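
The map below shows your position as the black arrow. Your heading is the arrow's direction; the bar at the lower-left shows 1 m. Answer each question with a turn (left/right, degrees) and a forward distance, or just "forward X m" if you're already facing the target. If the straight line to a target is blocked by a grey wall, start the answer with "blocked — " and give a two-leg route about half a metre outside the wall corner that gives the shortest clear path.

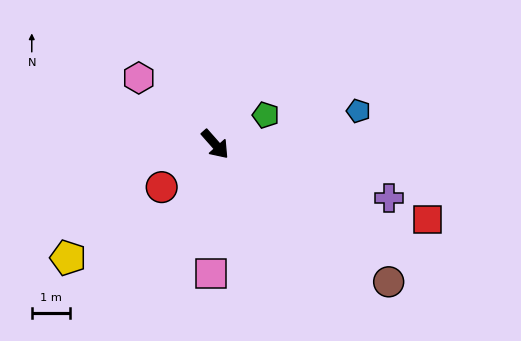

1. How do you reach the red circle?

turn right 93°, forward 1.8 m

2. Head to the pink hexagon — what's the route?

turn right 172°, forward 2.7 m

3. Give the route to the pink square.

turn right 43°, forward 3.4 m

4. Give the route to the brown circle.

turn left 10°, forward 5.9 m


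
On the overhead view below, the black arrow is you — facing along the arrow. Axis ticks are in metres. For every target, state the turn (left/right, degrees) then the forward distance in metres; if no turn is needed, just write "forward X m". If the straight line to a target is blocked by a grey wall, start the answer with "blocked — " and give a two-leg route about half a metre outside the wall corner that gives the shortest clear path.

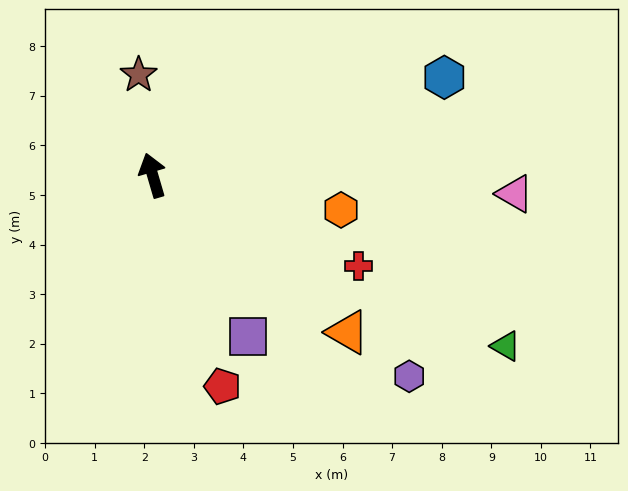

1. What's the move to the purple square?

turn right 166°, forward 3.8 m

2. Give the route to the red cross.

turn right 130°, forward 4.5 m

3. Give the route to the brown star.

turn right 8°, forward 2.0 m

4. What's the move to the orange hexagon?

turn right 117°, forward 3.9 m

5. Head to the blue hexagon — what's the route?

turn right 88°, forward 6.2 m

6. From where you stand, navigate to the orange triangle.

turn right 145°, forward 5.0 m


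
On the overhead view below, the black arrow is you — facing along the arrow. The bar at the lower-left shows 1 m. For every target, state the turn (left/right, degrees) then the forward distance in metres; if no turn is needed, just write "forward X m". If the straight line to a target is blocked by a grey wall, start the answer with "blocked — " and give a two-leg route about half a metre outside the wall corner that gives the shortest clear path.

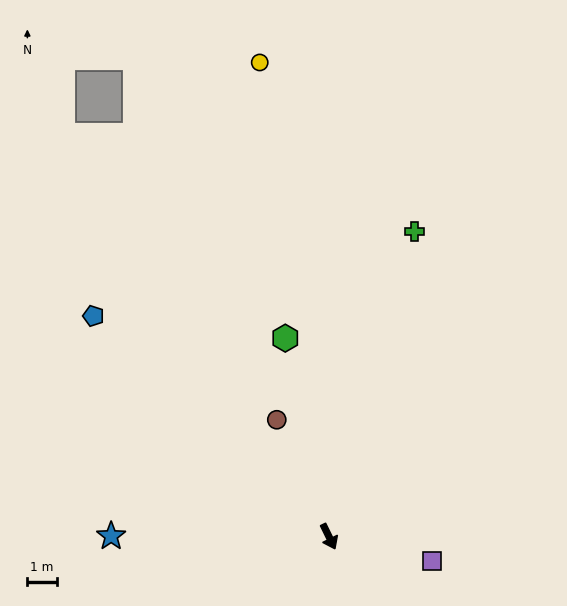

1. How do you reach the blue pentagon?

turn right 159°, forward 11.0 m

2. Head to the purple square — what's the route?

turn left 50°, forward 3.6 m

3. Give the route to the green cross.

turn left 138°, forward 10.8 m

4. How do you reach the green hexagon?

turn left 166°, forward 6.9 m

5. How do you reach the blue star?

turn right 116°, forward 7.4 m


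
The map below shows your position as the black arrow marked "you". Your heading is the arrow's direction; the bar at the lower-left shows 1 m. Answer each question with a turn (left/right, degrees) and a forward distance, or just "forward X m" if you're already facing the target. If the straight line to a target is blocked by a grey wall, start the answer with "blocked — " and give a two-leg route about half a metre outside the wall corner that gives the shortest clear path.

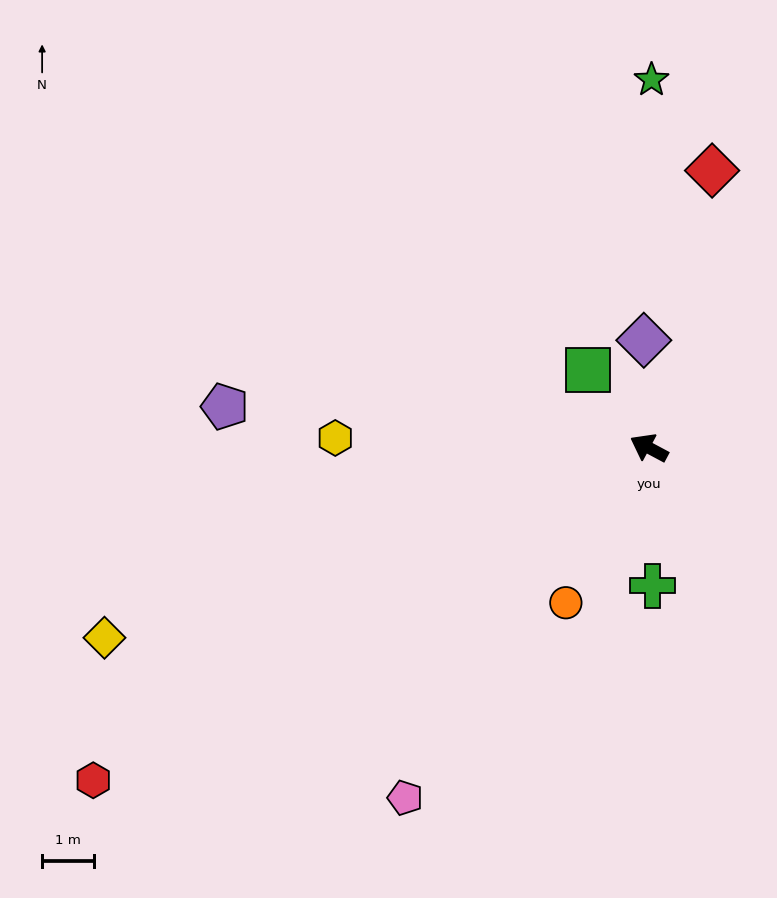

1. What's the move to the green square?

turn right 24°, forward 1.9 m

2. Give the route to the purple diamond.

turn right 59°, forward 2.1 m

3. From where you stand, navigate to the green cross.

turn left 120°, forward 2.6 m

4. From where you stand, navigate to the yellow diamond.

turn left 47°, forward 11.0 m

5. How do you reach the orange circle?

turn left 90°, forward 3.4 m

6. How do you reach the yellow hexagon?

turn left 26°, forward 6.0 m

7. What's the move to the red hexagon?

turn left 59°, forward 12.4 m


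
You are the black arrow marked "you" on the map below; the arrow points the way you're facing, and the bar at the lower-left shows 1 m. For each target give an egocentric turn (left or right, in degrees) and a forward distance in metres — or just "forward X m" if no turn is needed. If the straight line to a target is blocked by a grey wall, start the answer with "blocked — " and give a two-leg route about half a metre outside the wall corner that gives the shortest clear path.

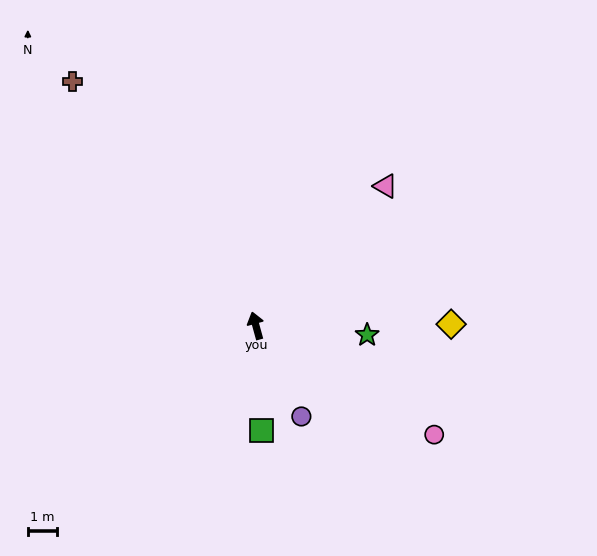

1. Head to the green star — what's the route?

turn right 110°, forward 3.8 m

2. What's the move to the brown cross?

turn left 22°, forward 10.4 m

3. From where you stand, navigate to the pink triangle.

turn right 58°, forward 6.5 m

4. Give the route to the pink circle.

turn right 137°, forward 7.1 m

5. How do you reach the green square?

turn left 168°, forward 3.6 m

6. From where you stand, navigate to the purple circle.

turn right 169°, forward 3.5 m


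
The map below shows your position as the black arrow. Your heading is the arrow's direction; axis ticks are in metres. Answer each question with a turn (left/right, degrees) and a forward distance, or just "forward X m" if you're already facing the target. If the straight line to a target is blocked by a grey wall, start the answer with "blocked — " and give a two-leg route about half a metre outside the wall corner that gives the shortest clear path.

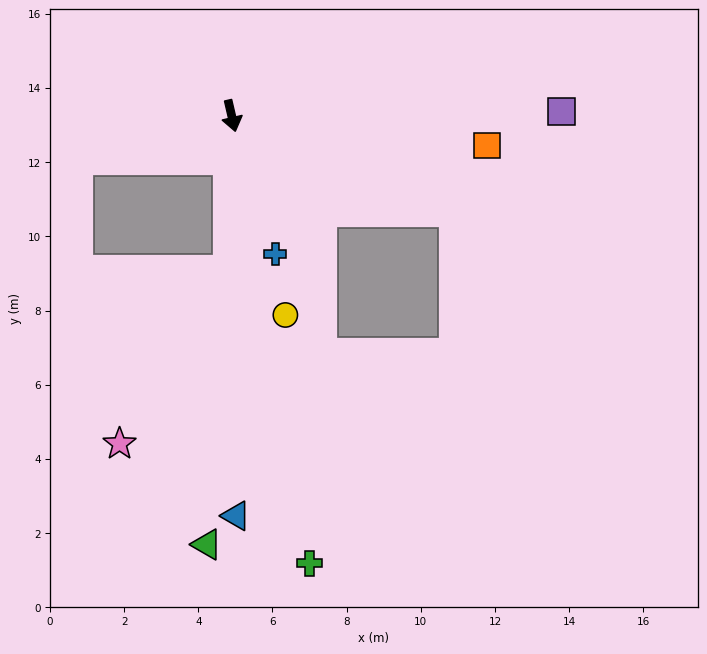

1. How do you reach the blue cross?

turn left 4°, forward 3.9 m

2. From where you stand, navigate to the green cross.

turn right 3°, forward 12.2 m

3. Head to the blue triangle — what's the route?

turn right 12°, forward 10.8 m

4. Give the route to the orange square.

turn left 70°, forward 6.9 m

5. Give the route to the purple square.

turn left 78°, forward 8.9 m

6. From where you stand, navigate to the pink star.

blocked — turn right 14°, forward 4.2 m, then turn right 31°, forward 5.5 m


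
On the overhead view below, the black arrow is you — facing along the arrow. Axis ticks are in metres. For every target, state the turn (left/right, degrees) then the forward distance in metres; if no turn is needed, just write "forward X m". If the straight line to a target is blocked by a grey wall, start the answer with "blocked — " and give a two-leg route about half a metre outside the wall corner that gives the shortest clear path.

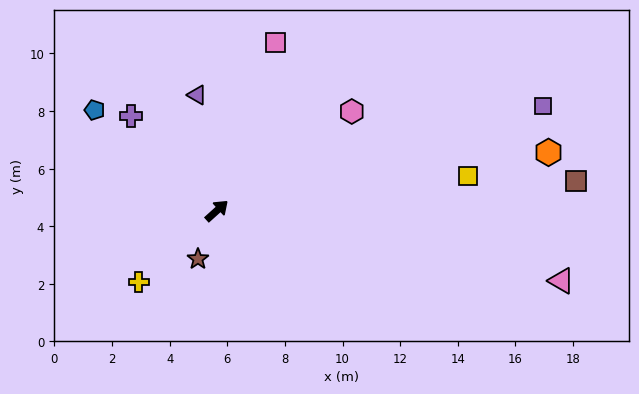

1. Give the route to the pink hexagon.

turn right 6°, forward 5.8 m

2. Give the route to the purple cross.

turn left 90°, forward 4.4 m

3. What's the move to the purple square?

turn right 24°, forward 11.9 m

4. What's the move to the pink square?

turn left 29°, forward 6.2 m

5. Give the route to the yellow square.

turn right 34°, forward 8.8 m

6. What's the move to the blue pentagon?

turn left 98°, forward 5.5 m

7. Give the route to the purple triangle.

turn left 58°, forward 4.1 m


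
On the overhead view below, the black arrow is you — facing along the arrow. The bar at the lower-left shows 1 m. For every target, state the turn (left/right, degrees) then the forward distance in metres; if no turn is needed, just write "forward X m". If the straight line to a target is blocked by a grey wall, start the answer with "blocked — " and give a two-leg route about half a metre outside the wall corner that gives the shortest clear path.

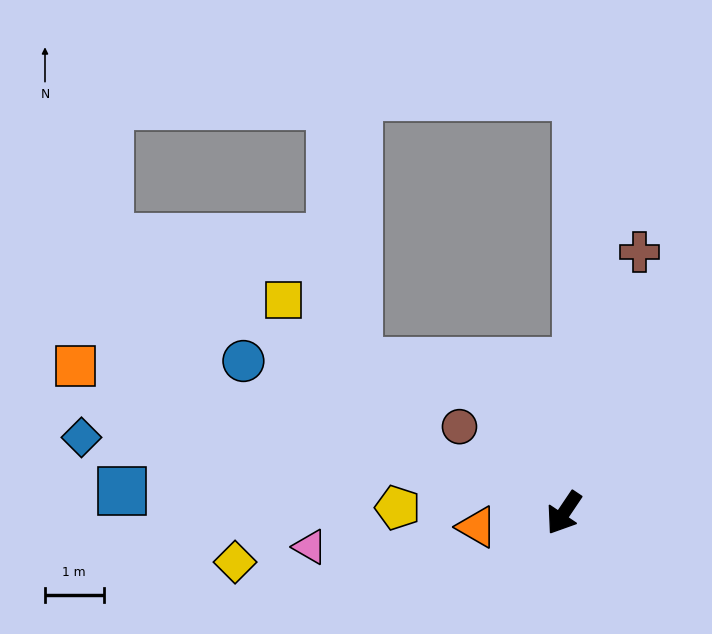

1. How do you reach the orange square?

turn right 73°, forward 8.7 m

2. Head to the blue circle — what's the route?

turn right 81°, forward 6.1 m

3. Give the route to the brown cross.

turn right 162°, forward 4.6 m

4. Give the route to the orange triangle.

turn right 47°, forward 1.5 m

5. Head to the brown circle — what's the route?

turn right 96°, forward 2.3 m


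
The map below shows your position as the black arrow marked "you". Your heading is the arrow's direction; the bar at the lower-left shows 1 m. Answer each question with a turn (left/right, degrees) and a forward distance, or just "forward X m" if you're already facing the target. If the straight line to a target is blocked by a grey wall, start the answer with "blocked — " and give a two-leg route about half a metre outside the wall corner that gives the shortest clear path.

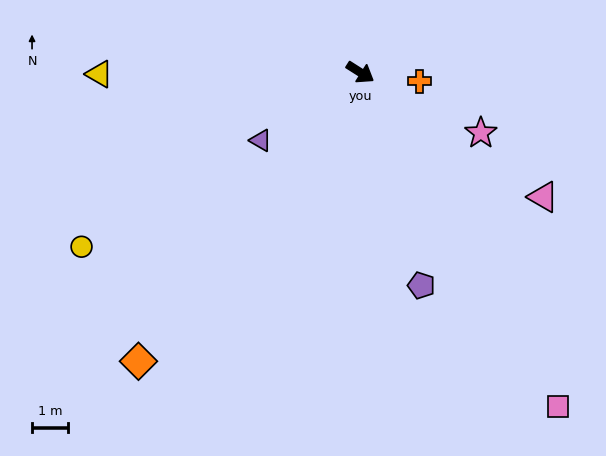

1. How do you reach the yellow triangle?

turn right 147°, forward 7.2 m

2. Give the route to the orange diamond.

turn right 95°, forward 10.0 m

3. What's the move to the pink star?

turn left 6°, forward 3.7 m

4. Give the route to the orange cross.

turn left 24°, forward 1.6 m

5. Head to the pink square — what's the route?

turn right 27°, forward 10.6 m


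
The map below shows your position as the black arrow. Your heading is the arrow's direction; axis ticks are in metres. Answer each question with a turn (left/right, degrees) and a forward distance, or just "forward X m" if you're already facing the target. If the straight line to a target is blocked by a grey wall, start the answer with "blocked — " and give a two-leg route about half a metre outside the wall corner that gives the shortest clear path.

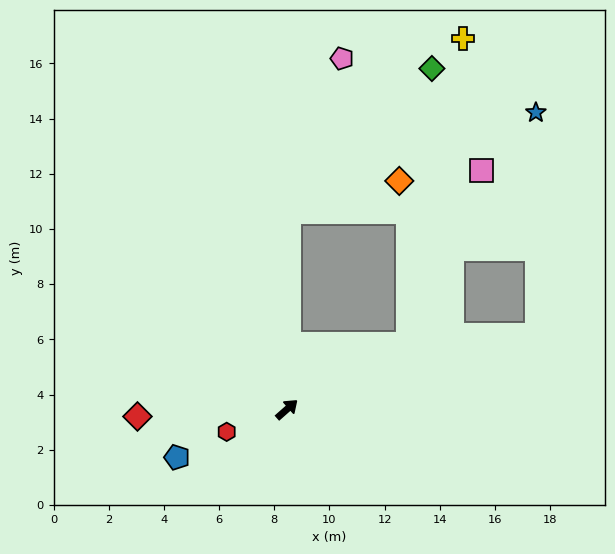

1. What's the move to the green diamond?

blocked — turn left 48°, forward 7.1 m, then turn right 44°, forward 7.3 m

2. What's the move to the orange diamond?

blocked — turn left 48°, forward 7.1 m, then turn right 74°, forward 4.1 m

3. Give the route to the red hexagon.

turn left 159°, forward 2.3 m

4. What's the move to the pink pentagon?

blocked — turn left 48°, forward 7.1 m, then turn right 18°, forward 5.9 m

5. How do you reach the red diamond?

turn left 141°, forward 5.4 m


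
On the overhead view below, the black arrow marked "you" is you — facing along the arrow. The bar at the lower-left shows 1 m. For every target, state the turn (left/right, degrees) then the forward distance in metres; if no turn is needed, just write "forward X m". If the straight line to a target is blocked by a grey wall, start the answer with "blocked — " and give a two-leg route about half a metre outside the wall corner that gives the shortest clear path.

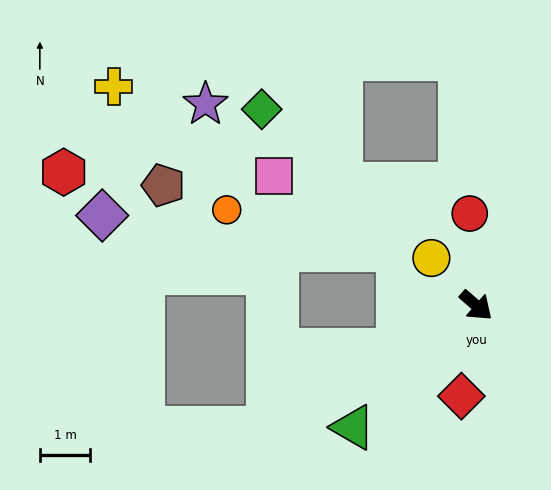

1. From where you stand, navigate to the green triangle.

turn right 94°, forward 3.4 m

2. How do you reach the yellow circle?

turn left 174°, forward 1.3 m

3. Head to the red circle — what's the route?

turn left 135°, forward 1.8 m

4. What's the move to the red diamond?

turn right 58°, forward 1.8 m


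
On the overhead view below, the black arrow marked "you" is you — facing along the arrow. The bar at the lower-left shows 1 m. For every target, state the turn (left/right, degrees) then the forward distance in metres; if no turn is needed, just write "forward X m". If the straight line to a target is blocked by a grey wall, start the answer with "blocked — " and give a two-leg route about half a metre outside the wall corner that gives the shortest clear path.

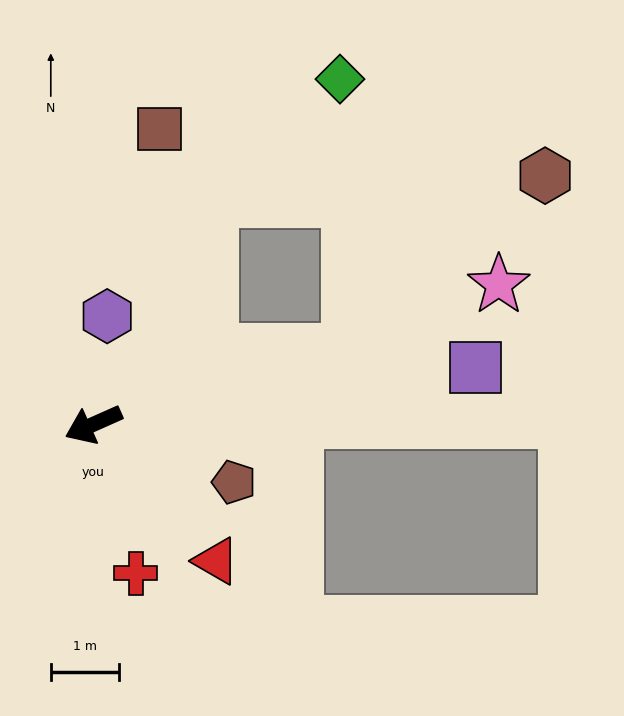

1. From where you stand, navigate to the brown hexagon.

blocked — turn left 172°, forward 3.9 m, then turn left 26°, forward 3.9 m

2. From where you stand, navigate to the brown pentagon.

turn left 134°, forward 2.2 m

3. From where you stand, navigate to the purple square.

turn left 165°, forward 5.7 m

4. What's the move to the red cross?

turn left 82°, forward 2.3 m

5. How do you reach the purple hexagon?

turn right 121°, forward 1.6 m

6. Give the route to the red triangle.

turn left 108°, forward 2.7 m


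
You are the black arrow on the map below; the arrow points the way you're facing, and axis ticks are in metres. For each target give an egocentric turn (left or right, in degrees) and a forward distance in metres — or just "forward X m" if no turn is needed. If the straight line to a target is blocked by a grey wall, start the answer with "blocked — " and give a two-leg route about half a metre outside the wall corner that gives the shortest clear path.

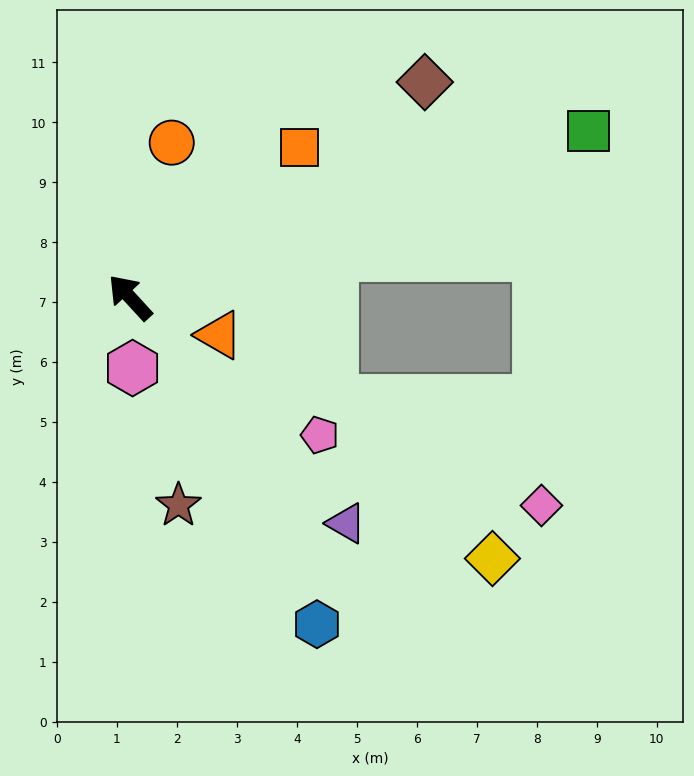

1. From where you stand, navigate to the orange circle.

turn right 58°, forward 2.7 m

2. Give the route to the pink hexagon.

turn left 139°, forward 1.2 m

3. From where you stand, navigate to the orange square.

turn right 91°, forward 3.8 m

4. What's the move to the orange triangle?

turn right 155°, forward 1.6 m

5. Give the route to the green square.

turn right 113°, forward 8.1 m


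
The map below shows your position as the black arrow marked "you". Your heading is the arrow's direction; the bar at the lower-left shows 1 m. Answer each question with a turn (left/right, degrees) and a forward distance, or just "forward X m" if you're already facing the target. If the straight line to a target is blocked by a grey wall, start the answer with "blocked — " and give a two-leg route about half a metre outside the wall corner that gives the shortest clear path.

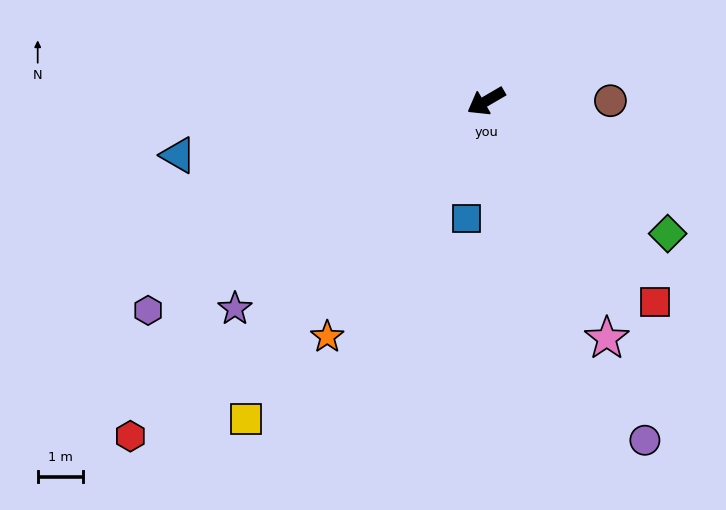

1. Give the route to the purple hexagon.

forward 8.7 m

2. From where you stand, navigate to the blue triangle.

turn right 20°, forward 6.8 m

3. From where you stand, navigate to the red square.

turn left 100°, forward 5.7 m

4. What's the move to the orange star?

turn left 26°, forward 6.2 m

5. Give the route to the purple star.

turn left 9°, forward 7.1 m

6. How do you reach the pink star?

turn left 87°, forward 5.8 m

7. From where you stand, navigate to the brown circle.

turn left 150°, forward 2.7 m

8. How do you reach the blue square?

turn left 50°, forward 2.6 m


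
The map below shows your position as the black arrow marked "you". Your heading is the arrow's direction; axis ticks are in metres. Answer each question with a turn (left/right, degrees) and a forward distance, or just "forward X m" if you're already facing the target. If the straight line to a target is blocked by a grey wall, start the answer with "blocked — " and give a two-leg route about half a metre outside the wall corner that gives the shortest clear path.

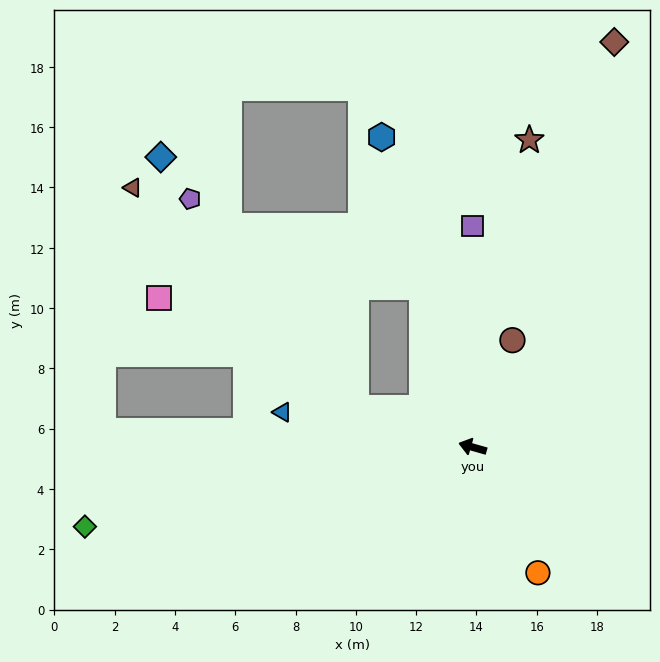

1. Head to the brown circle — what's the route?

turn right 94°, forward 3.8 m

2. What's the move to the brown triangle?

blocked — turn right 3°, forward 4.1 m, then turn right 26°, forward 10.4 m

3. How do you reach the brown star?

turn right 85°, forward 10.4 m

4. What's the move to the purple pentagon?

blocked — turn right 3°, forward 4.1 m, then turn right 33°, forward 8.8 m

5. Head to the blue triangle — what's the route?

turn left 5°, forward 6.4 m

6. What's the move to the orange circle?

turn left 133°, forward 4.7 m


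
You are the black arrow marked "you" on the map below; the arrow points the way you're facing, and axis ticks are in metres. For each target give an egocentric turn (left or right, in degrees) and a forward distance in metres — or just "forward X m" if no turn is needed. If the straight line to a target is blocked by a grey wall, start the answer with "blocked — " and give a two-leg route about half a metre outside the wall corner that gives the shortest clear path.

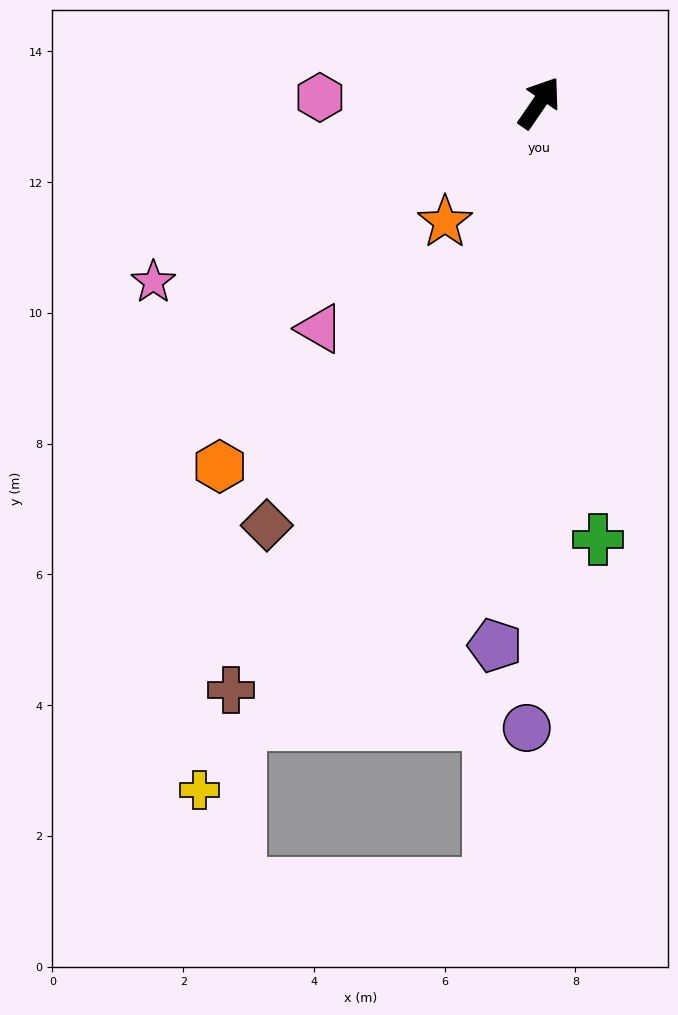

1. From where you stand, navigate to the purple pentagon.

turn right 150°, forward 8.3 m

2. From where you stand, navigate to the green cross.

turn right 138°, forward 6.7 m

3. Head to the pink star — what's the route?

turn left 149°, forward 6.5 m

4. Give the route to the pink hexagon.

turn left 123°, forward 3.4 m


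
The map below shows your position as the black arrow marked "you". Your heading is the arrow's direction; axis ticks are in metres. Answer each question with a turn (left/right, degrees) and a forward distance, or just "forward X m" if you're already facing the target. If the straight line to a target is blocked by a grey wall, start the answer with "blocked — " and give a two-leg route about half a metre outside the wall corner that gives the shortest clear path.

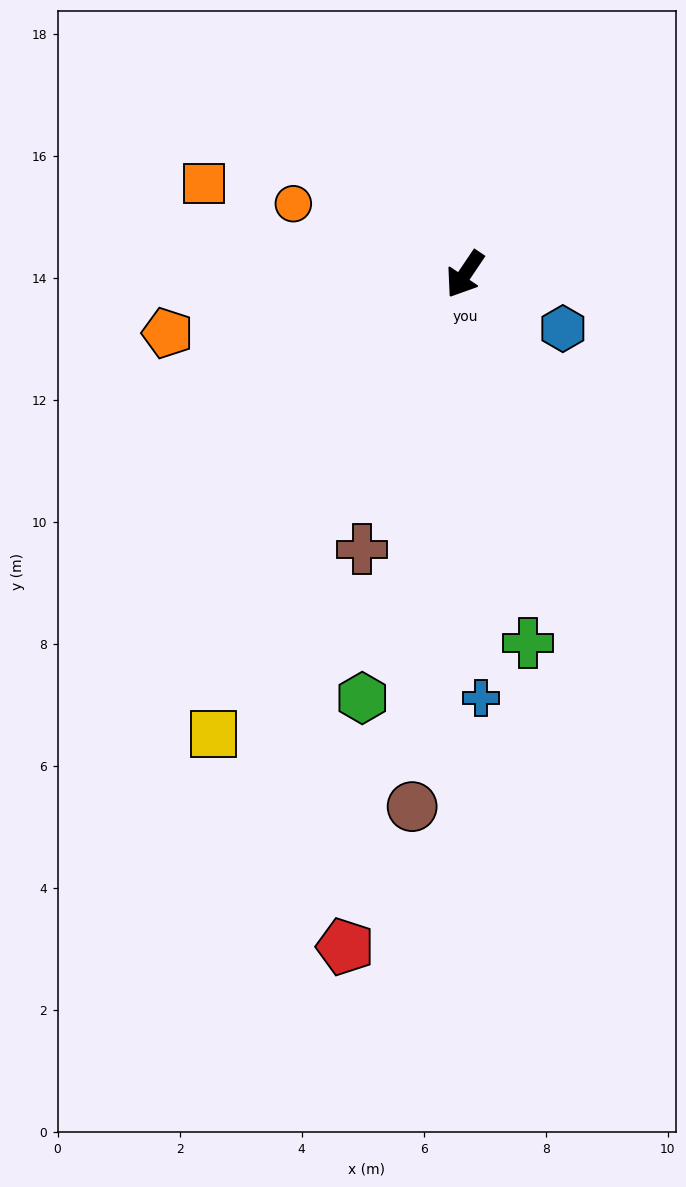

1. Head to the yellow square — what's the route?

turn left 5°, forward 8.6 m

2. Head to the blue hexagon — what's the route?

turn left 95°, forward 1.8 m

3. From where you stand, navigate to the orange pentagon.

turn right 45°, forward 5.0 m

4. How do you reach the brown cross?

turn left 13°, forward 4.8 m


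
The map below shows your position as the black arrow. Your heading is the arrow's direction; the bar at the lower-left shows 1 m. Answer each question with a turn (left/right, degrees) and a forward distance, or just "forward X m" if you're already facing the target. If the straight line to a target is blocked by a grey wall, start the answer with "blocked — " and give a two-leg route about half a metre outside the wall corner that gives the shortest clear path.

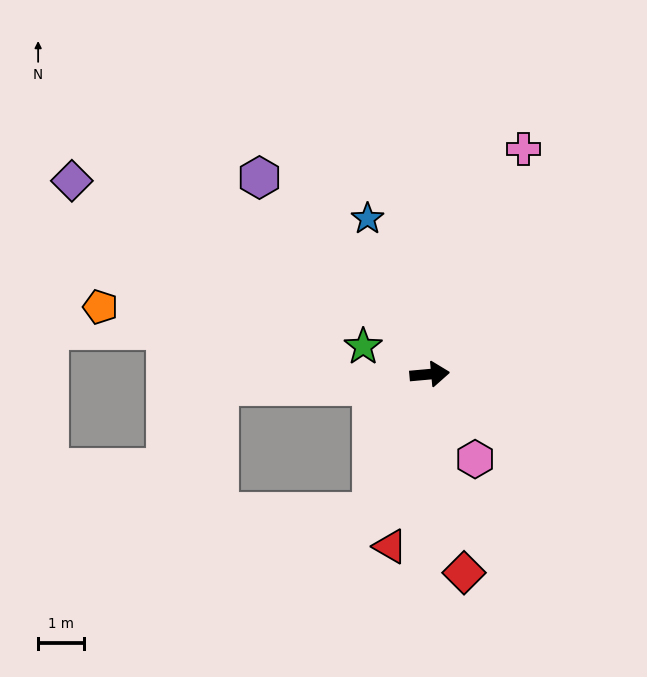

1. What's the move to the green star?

turn left 152°, forward 1.6 m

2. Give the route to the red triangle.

turn right 108°, forward 3.9 m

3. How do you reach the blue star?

turn left 107°, forward 3.7 m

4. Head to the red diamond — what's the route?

turn right 85°, forward 4.4 m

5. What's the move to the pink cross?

turn left 62°, forward 5.4 m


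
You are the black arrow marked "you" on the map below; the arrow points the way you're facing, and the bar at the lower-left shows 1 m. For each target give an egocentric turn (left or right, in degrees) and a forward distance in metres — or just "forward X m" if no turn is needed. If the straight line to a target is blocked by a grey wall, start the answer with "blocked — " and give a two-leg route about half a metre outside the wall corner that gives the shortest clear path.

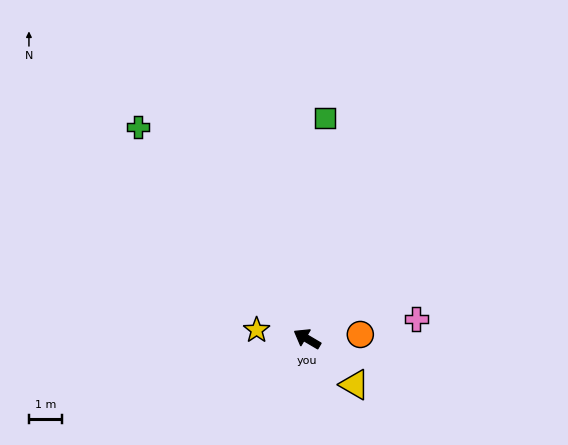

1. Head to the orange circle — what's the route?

turn right 145°, forward 1.6 m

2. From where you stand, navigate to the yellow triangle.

turn left 167°, forward 2.0 m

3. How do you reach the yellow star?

turn left 21°, forward 1.5 m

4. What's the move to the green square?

turn right 64°, forward 6.6 m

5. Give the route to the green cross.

turn right 21°, forward 8.1 m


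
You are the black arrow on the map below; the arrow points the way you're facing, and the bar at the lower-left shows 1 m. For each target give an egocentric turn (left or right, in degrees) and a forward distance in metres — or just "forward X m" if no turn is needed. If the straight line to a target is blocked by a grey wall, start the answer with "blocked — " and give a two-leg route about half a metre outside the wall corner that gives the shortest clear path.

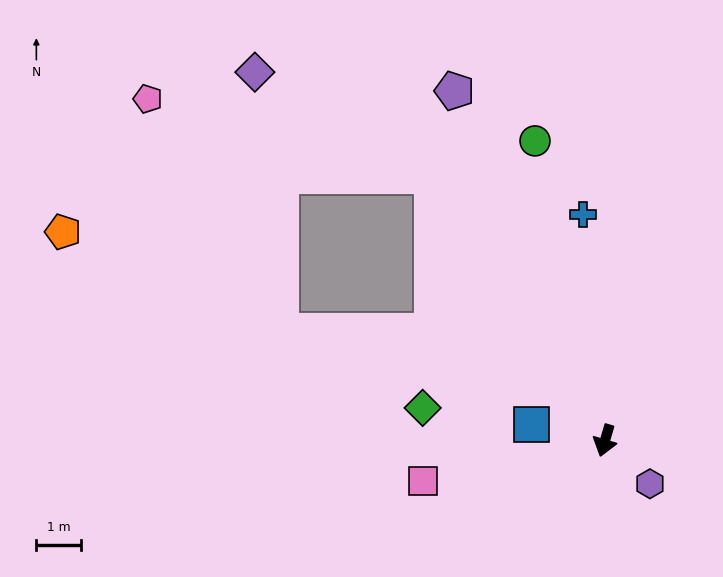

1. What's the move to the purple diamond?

blocked — turn right 131°, forward 7.2 m, then turn left 27°, forward 4.6 m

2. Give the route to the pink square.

turn right 61°, forward 4.2 m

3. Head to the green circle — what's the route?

turn right 150°, forward 7.0 m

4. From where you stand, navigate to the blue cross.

turn right 158°, forward 5.1 m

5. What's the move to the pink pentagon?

blocked — turn right 131°, forward 7.2 m, then turn left 42°, forward 6.7 m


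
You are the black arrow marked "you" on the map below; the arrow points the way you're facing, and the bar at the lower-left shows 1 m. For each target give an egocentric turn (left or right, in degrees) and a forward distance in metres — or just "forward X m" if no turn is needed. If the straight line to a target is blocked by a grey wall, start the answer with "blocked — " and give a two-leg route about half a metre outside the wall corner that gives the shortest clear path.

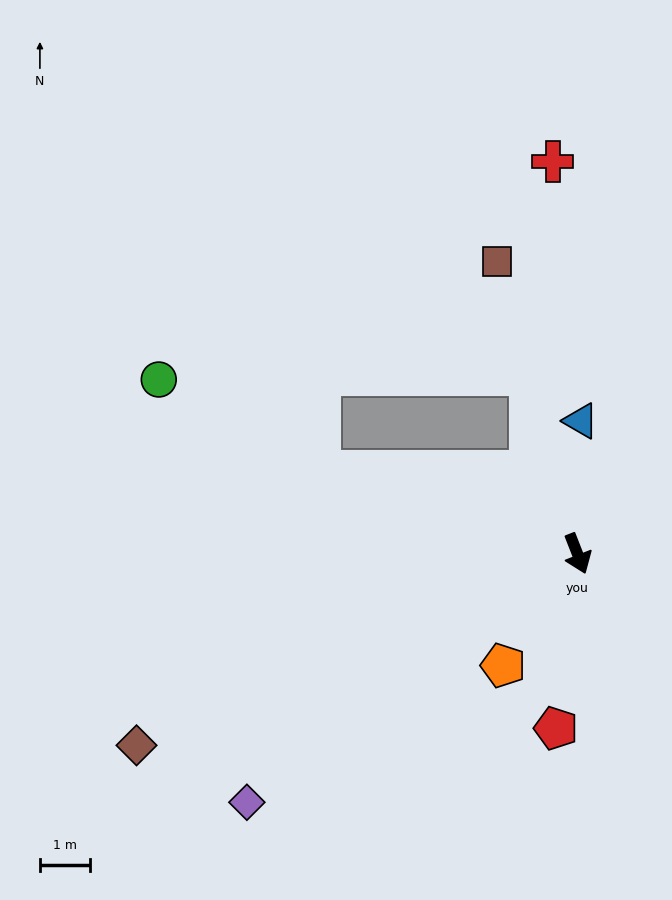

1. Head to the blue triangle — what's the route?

turn left 157°, forward 2.7 m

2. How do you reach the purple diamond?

turn right 74°, forward 8.3 m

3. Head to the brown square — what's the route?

turn left 174°, forward 6.1 m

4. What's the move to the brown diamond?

turn right 88°, forward 9.7 m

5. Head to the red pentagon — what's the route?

turn right 28°, forward 3.5 m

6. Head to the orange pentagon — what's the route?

turn right 55°, forward 2.7 m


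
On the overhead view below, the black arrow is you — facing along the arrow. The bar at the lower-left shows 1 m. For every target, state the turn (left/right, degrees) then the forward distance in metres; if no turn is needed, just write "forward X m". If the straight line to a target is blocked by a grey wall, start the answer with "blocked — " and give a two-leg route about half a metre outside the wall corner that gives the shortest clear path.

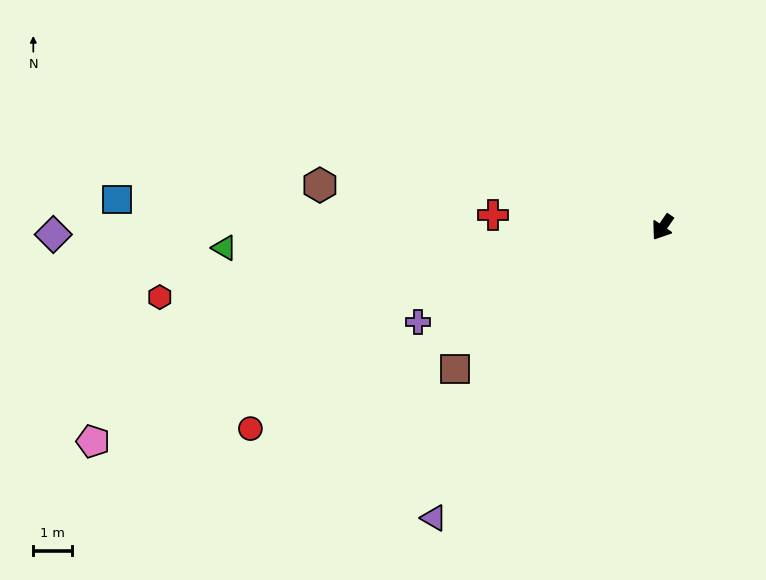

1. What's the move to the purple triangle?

turn right 4°, forward 9.7 m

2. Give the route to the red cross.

turn right 60°, forward 4.4 m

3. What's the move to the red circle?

turn right 29°, forward 12.0 m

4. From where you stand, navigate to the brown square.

turn right 21°, forward 6.6 m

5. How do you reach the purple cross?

turn right 34°, forward 6.8 m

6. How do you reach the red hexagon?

turn right 48°, forward 13.3 m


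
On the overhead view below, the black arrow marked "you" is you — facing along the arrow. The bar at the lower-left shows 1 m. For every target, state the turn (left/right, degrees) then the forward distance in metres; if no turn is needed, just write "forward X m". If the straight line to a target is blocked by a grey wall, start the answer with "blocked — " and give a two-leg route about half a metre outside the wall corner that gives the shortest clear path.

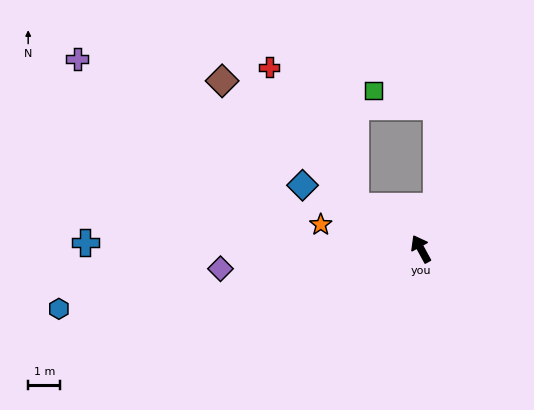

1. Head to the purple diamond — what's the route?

turn left 67°, forward 6.3 m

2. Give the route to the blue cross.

turn left 60°, forward 10.4 m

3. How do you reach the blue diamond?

turn left 33°, forward 4.2 m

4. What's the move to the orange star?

turn left 48°, forward 3.2 m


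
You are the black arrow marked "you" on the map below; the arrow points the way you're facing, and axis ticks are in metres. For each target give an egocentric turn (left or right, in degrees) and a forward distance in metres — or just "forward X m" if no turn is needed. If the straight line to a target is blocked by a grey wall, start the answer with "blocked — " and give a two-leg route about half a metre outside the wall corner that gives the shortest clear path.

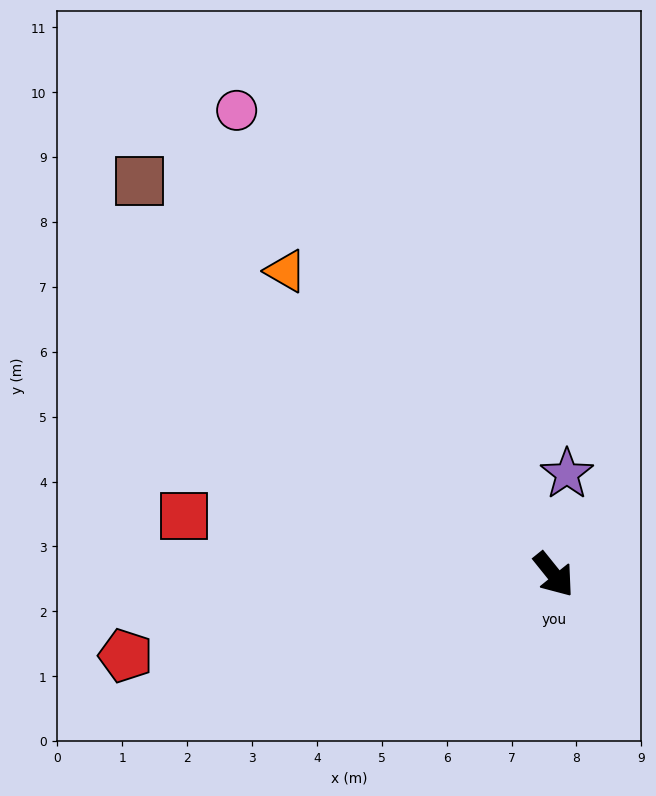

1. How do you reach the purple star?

turn left 134°, forward 1.6 m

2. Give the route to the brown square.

turn right 172°, forward 8.8 m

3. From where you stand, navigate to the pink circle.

turn left 176°, forward 8.7 m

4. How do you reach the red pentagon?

turn right 118°, forward 6.7 m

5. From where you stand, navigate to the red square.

turn right 138°, forward 5.8 m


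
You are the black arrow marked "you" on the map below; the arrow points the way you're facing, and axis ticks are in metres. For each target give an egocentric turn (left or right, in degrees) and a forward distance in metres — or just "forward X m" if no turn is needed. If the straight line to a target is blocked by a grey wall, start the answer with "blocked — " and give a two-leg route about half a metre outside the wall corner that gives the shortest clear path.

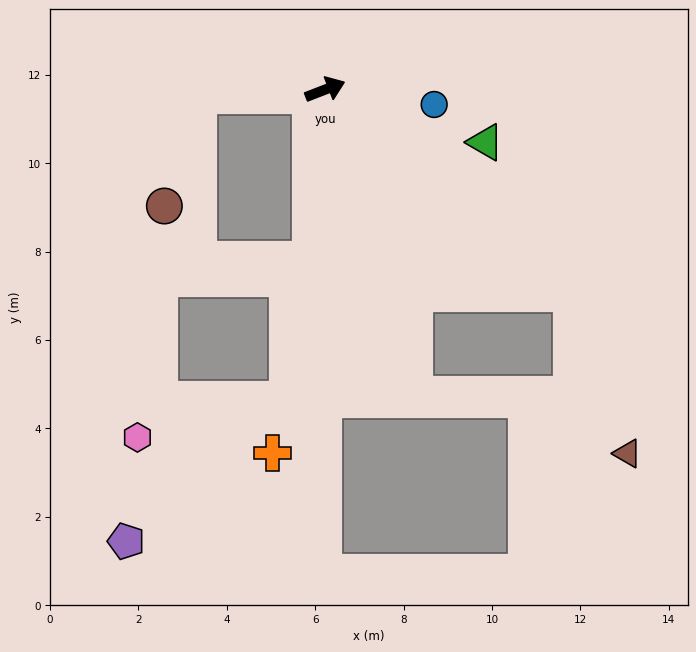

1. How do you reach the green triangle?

turn right 39°, forward 3.8 m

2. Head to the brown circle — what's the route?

blocked — turn left 161°, forward 2.9 m, then turn left 71°, forward 2.6 m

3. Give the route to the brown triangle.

blocked — turn right 61°, forward 7.2 m, then turn right 31°, forward 3.8 m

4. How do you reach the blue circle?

turn right 29°, forward 2.5 m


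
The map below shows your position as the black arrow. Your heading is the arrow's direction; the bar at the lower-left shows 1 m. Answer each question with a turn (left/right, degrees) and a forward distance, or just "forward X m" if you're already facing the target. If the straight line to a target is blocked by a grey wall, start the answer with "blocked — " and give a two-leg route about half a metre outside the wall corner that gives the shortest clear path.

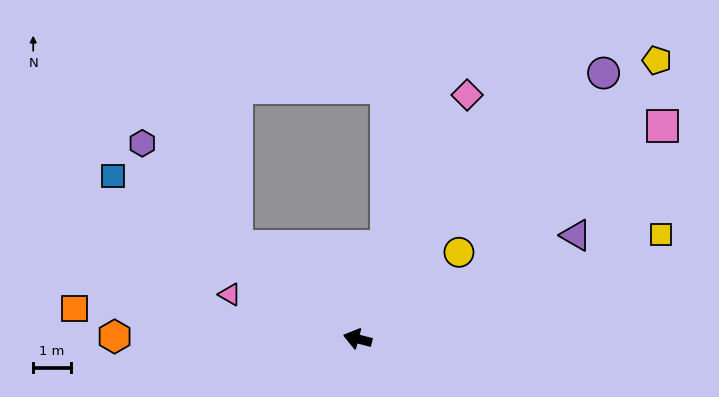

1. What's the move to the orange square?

turn left 8°, forward 7.5 m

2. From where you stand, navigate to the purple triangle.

turn right 140°, forward 6.4 m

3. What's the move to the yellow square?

turn right 146°, forward 8.5 m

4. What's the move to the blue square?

turn right 19°, forward 7.8 m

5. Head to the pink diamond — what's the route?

turn right 100°, forward 7.1 m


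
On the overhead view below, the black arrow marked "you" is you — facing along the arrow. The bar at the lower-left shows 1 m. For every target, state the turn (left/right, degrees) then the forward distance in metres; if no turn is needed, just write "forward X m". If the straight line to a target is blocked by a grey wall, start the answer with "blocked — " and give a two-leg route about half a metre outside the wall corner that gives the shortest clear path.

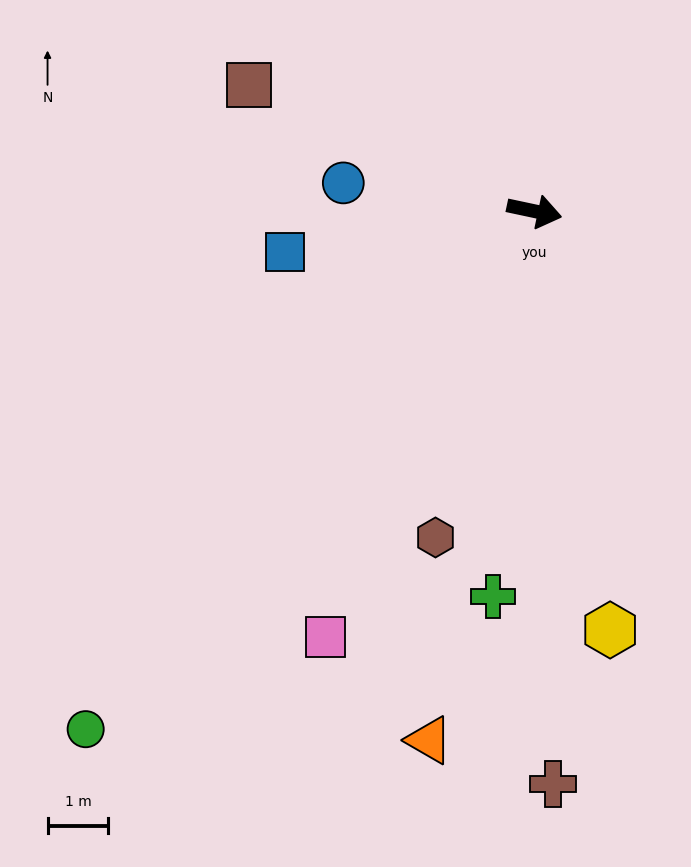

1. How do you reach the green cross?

turn right 84°, forward 6.4 m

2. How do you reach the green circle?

turn right 119°, forward 11.3 m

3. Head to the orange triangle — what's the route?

turn right 89°, forward 8.9 m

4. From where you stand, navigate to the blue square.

turn right 159°, forward 4.2 m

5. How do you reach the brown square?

turn left 168°, forward 5.1 m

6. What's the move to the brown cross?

turn right 76°, forward 9.4 m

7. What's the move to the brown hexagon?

turn right 95°, forward 5.6 m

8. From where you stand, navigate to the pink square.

turn right 104°, forward 7.8 m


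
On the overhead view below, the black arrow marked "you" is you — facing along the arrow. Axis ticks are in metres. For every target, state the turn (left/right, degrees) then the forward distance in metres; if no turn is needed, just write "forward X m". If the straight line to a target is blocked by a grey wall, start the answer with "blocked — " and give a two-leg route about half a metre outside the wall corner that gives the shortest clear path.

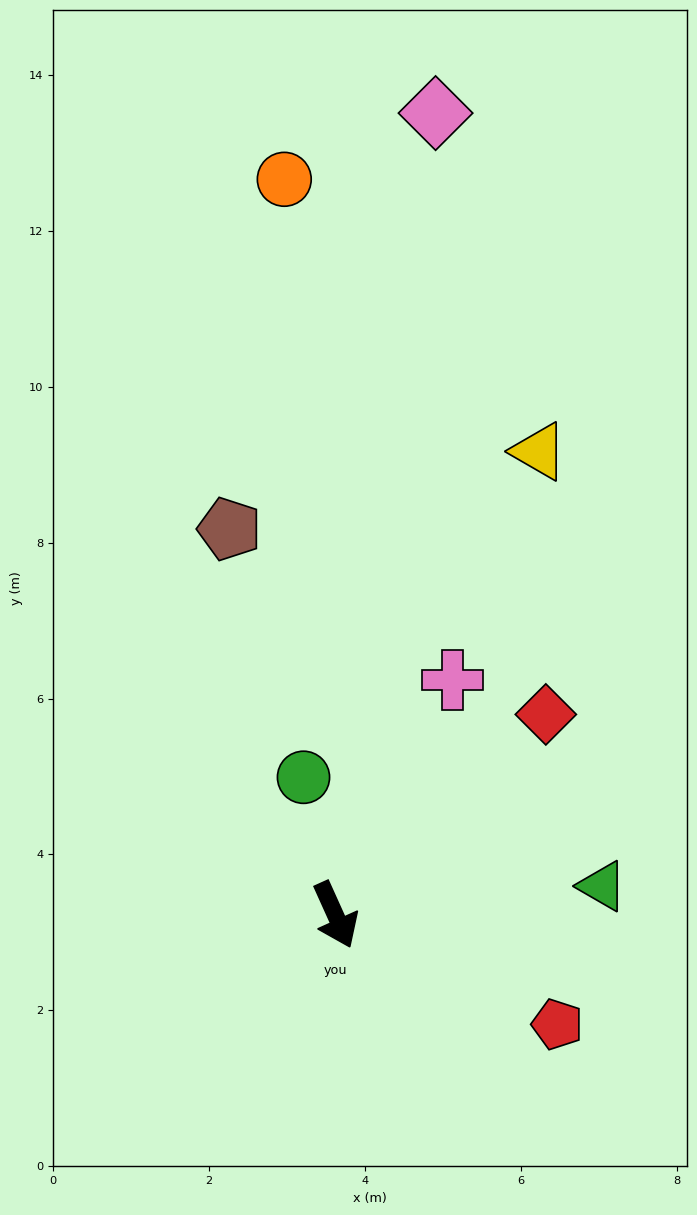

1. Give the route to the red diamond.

turn left 109°, forward 3.7 m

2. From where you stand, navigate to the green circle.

turn left 169°, forward 1.8 m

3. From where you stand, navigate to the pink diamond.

turn left 149°, forward 10.4 m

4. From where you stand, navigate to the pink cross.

turn left 129°, forward 3.4 m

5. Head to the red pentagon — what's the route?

turn left 40°, forward 3.2 m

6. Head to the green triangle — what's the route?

turn left 72°, forward 3.4 m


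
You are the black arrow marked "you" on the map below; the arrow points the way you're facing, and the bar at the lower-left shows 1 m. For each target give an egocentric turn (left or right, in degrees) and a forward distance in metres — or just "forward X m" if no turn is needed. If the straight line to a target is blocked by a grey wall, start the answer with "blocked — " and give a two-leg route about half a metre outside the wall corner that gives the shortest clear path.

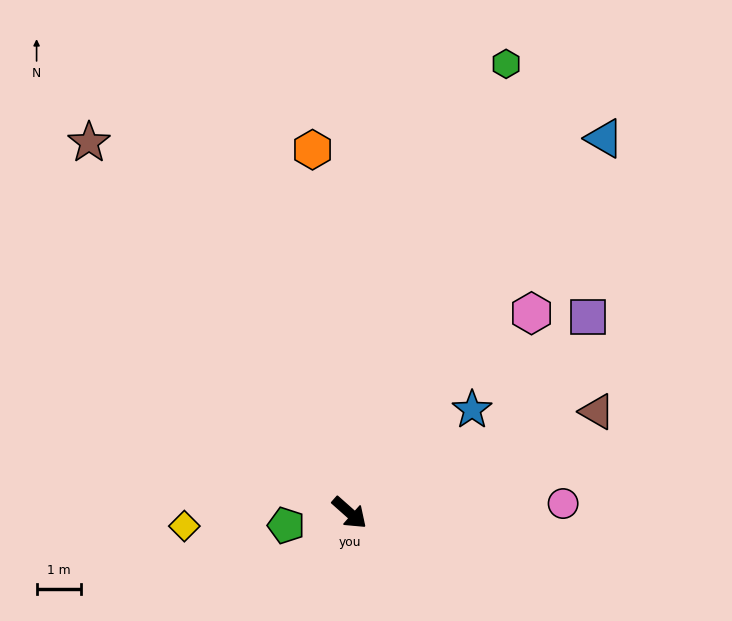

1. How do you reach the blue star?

turn left 82°, forward 3.6 m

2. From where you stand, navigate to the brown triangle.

turn left 64°, forward 6.0 m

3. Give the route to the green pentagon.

turn right 127°, forward 1.4 m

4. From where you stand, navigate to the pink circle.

turn left 44°, forward 4.8 m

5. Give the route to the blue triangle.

turn left 97°, forward 10.2 m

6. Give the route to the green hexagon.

turn left 112°, forward 10.7 m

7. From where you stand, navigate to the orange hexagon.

turn left 137°, forward 8.2 m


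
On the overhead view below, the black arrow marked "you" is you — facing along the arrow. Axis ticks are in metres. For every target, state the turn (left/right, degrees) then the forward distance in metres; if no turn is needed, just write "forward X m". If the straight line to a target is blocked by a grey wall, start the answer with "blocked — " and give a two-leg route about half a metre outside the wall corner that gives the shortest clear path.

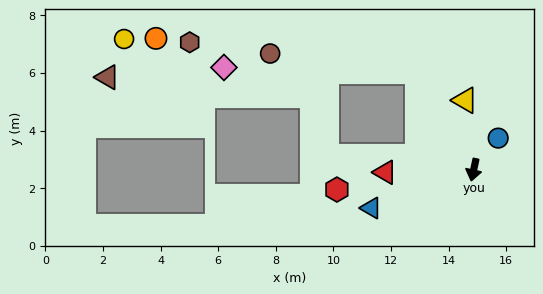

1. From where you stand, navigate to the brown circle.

blocked — turn right 138°, forward 3.9 m, then turn left 53°, forward 5.2 m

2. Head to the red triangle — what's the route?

turn right 76°, forward 3.1 m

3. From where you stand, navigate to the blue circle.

turn left 155°, forward 1.4 m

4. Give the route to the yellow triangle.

turn right 161°, forward 2.4 m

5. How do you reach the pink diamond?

blocked — turn right 138°, forward 3.9 m, then turn left 59°, forward 6.7 m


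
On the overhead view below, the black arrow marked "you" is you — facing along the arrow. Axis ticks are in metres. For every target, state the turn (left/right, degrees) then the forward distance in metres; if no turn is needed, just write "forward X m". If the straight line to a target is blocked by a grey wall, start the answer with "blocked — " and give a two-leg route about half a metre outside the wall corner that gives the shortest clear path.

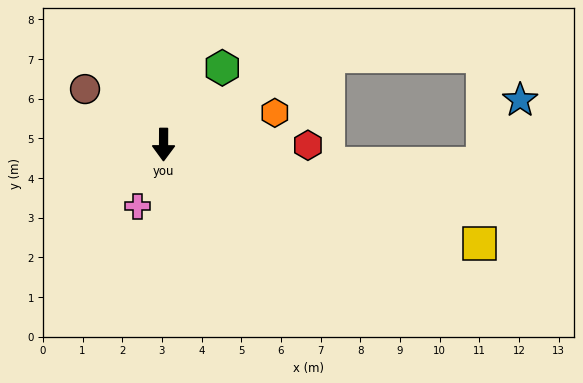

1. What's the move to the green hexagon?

turn left 143°, forward 2.4 m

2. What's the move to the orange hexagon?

turn left 106°, forward 2.9 m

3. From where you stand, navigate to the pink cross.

turn right 23°, forward 1.7 m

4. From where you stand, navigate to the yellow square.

turn left 73°, forward 8.3 m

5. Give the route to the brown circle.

turn right 125°, forward 2.4 m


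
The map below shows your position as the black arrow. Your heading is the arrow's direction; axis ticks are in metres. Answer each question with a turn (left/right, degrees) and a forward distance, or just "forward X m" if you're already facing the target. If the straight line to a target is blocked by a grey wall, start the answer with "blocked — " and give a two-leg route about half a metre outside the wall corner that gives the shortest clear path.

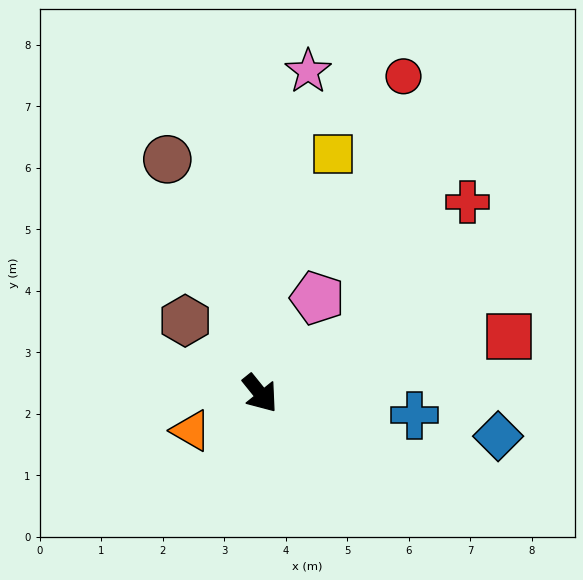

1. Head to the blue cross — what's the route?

turn left 43°, forward 2.5 m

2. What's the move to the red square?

turn left 64°, forward 4.2 m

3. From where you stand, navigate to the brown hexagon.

turn right 173°, forward 1.7 m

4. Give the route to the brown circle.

turn left 163°, forward 4.1 m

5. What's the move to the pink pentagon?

turn left 110°, forward 1.8 m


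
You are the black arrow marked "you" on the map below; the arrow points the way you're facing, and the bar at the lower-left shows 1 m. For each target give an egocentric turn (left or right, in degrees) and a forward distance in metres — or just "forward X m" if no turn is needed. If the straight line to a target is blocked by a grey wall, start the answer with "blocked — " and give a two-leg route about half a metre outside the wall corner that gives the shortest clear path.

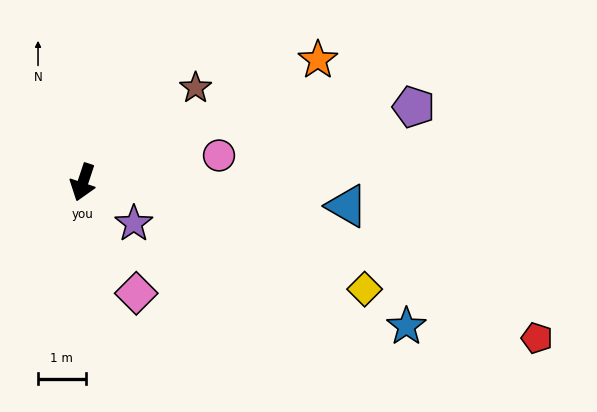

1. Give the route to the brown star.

turn left 148°, forward 3.1 m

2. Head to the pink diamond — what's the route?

turn left 44°, forward 2.6 m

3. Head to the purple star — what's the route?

turn left 69°, forward 1.4 m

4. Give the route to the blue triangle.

turn left 103°, forward 5.6 m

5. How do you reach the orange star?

turn left 136°, forward 5.6 m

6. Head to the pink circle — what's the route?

turn left 120°, forward 2.9 m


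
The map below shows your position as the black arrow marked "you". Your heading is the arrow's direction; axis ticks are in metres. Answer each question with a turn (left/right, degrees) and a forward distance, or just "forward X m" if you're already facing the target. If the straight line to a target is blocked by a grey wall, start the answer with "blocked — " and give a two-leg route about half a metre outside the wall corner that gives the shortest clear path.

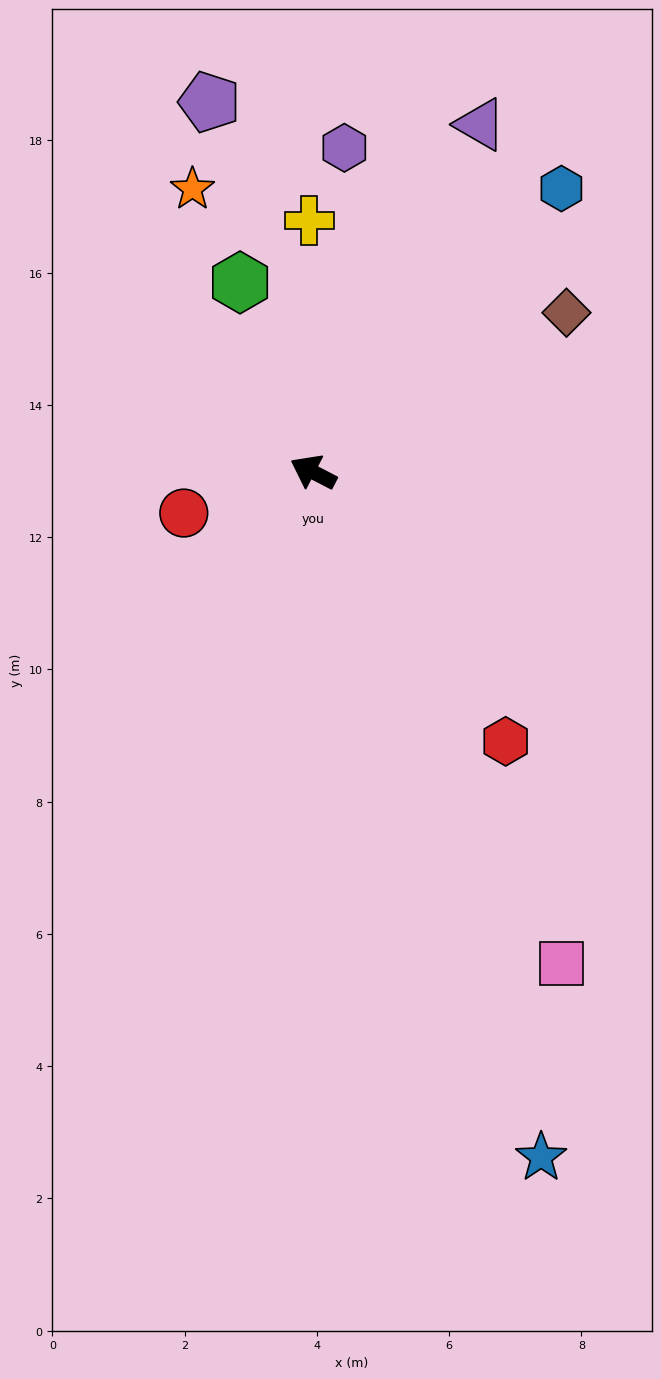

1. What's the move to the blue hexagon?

turn right 104°, forward 5.7 m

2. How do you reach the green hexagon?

turn right 42°, forward 3.1 m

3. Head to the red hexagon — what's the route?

turn left 153°, forward 5.0 m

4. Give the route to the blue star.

turn left 136°, forward 10.9 m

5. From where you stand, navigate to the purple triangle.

turn right 88°, forward 5.8 m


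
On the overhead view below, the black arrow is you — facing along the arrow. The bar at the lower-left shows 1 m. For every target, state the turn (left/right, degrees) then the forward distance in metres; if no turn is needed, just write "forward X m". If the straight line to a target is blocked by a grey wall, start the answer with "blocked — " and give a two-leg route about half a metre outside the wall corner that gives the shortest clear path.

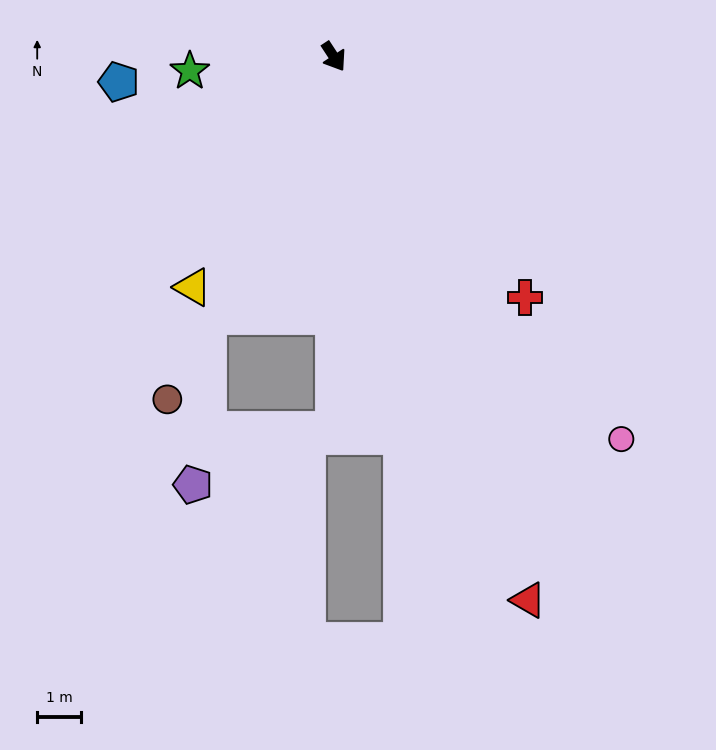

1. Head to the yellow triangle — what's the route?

turn right 65°, forward 6.2 m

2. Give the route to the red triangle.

turn right 14°, forward 13.2 m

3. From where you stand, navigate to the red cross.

turn left 5°, forward 7.1 m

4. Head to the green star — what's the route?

turn right 118°, forward 3.3 m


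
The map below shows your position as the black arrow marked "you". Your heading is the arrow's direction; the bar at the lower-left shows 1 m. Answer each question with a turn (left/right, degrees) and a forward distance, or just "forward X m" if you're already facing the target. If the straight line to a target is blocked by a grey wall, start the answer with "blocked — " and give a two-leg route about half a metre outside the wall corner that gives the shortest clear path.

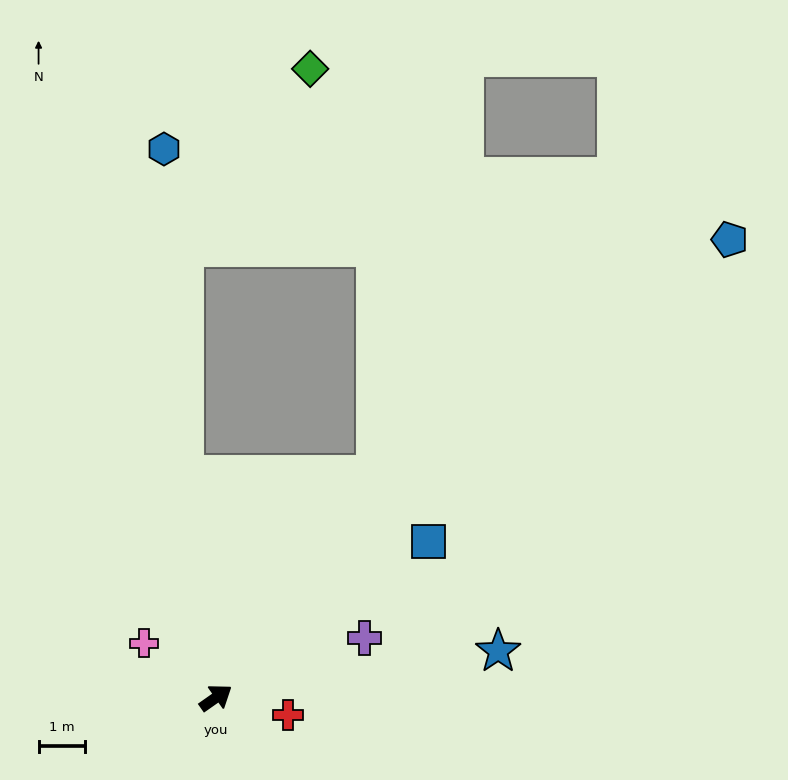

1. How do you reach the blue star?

turn right 26°, forward 6.1 m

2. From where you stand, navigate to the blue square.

forward 5.7 m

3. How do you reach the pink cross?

turn left 108°, forward 1.9 m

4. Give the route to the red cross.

turn right 49°, forward 1.6 m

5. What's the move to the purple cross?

turn right 13°, forward 3.4 m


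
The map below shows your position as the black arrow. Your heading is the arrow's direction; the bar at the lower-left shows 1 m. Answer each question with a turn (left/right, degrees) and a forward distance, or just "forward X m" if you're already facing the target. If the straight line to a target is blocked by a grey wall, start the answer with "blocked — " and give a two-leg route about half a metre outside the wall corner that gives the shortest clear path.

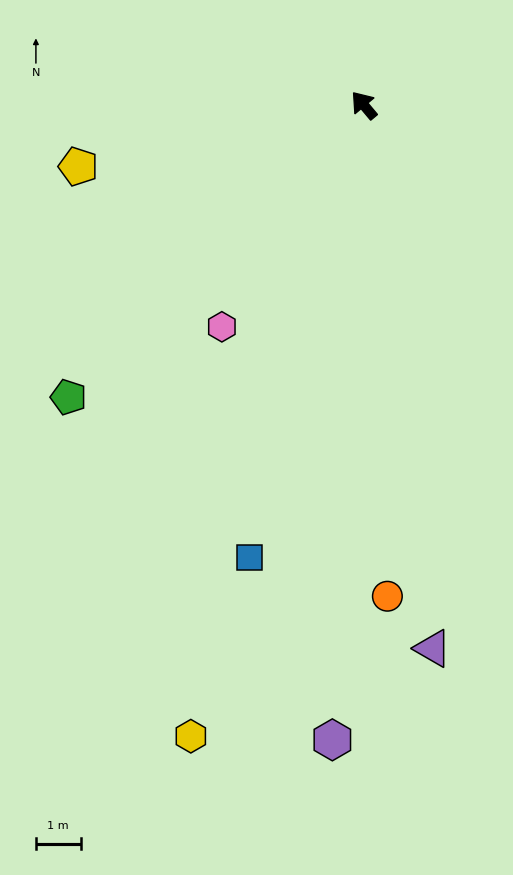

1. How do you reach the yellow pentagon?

turn left 62°, forward 6.5 m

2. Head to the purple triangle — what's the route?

turn left 147°, forward 12.2 m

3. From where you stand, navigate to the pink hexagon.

turn left 107°, forward 5.9 m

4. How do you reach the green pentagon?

turn left 95°, forward 9.3 m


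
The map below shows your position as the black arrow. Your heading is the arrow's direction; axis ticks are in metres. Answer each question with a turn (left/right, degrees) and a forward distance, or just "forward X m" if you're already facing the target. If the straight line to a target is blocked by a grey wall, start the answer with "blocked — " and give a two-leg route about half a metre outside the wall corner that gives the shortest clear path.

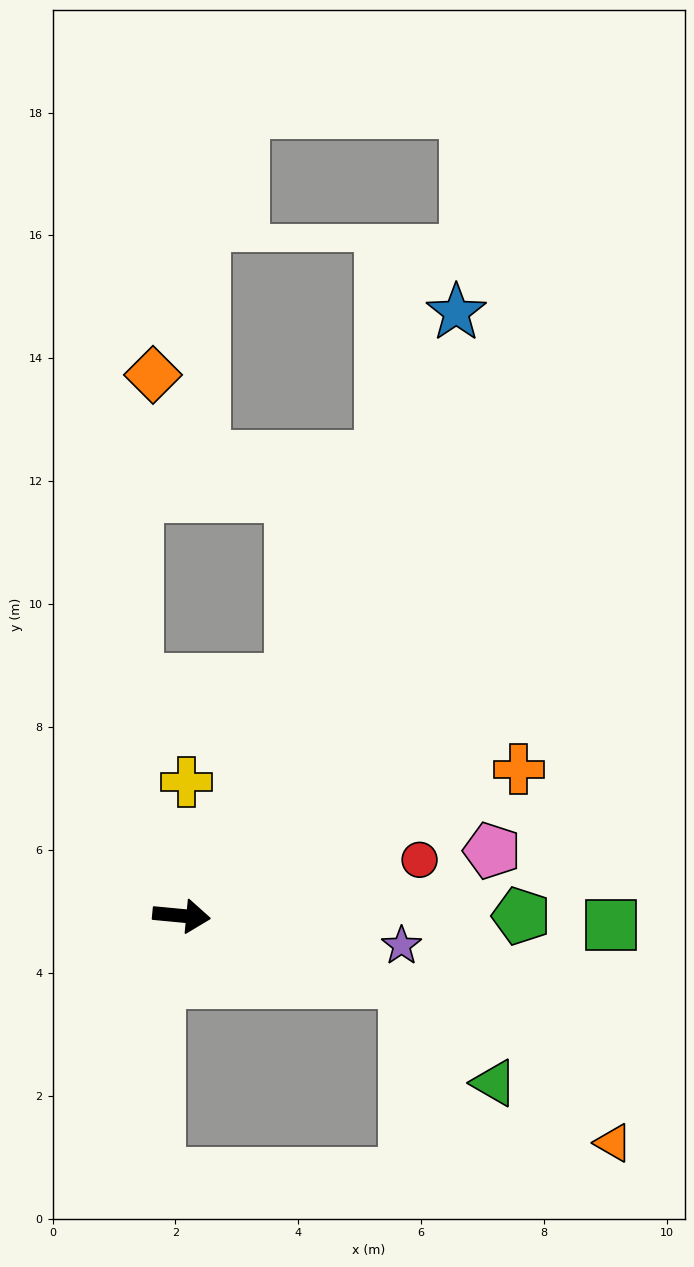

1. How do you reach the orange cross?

turn left 29°, forward 6.0 m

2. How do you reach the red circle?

turn left 19°, forward 4.0 m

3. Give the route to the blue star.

turn left 71°, forward 10.8 m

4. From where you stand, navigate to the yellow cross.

turn left 93°, forward 2.2 m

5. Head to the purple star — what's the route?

turn right 2°, forward 3.6 m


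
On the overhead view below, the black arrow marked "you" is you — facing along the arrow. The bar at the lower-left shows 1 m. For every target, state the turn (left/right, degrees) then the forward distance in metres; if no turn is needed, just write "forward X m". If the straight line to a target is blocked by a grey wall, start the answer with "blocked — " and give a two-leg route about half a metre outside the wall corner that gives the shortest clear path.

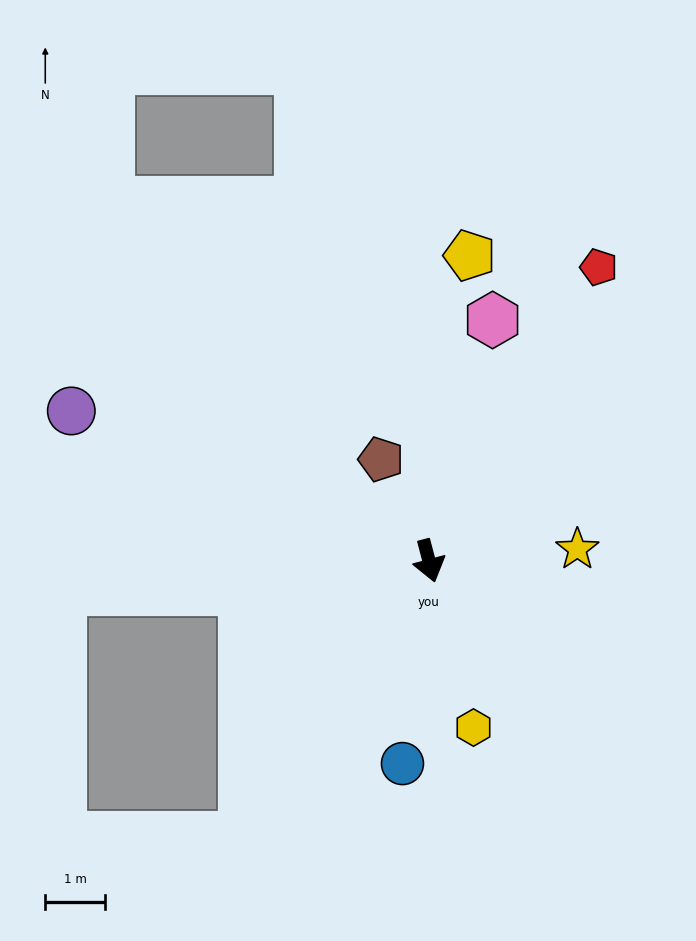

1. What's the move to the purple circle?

turn right 128°, forward 6.5 m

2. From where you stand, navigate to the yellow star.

turn left 80°, forward 2.5 m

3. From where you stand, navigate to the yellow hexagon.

forward 2.9 m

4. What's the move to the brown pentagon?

turn right 169°, forward 1.9 m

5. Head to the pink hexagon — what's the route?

turn left 150°, forward 4.2 m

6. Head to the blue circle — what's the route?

turn right 22°, forward 3.4 m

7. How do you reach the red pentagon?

turn left 135°, forward 5.7 m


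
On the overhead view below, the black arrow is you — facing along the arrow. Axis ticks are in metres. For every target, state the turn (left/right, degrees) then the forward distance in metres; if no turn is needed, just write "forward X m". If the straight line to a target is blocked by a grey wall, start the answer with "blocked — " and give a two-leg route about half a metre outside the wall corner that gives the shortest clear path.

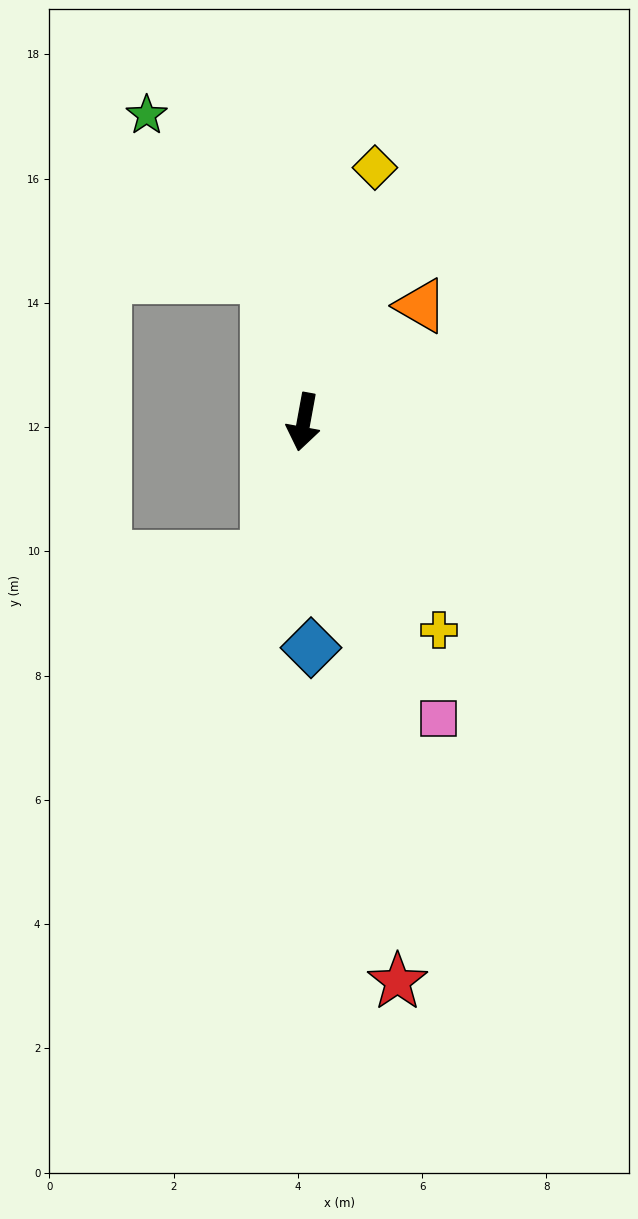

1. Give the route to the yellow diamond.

turn left 175°, forward 4.3 m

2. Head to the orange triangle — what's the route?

turn left 145°, forward 2.7 m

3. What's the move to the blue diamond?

turn left 12°, forward 3.6 m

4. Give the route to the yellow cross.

turn left 43°, forward 4.0 m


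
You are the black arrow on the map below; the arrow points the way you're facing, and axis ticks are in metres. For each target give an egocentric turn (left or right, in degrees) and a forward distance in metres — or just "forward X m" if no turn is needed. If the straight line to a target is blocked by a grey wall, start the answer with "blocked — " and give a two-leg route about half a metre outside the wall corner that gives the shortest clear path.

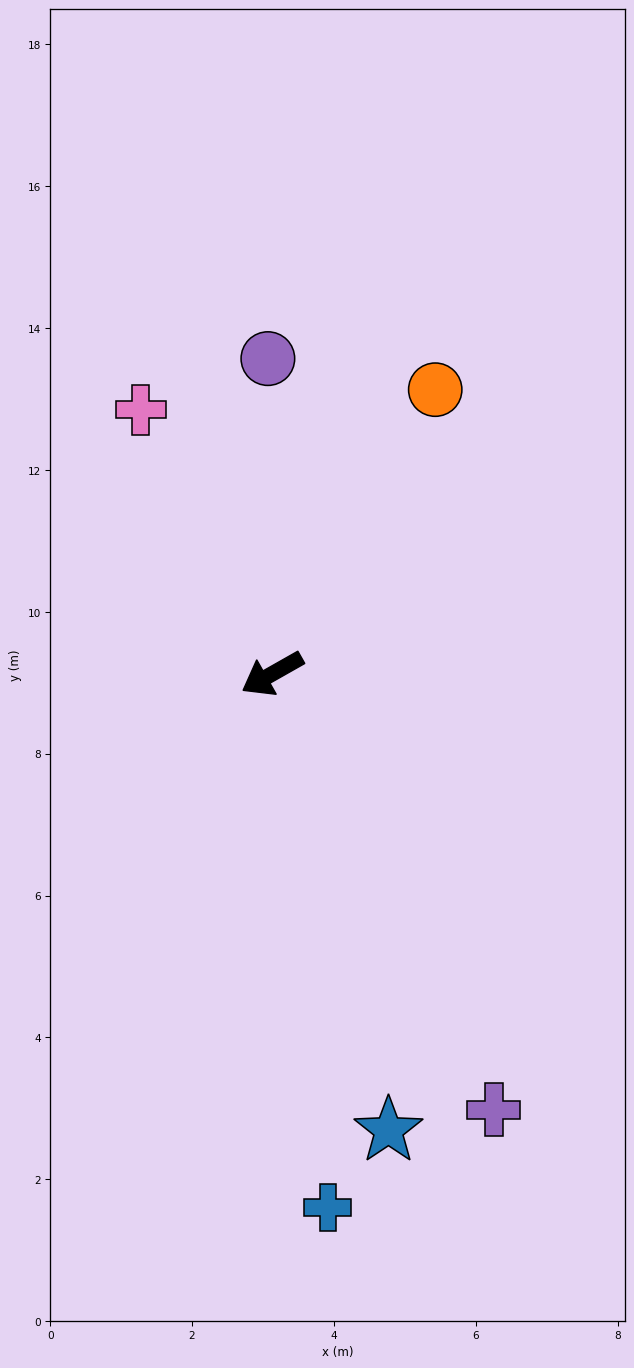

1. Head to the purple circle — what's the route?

turn right 119°, forward 4.4 m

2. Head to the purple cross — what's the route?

turn left 87°, forward 6.9 m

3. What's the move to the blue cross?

turn left 66°, forward 7.6 m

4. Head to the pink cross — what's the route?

turn right 93°, forward 4.2 m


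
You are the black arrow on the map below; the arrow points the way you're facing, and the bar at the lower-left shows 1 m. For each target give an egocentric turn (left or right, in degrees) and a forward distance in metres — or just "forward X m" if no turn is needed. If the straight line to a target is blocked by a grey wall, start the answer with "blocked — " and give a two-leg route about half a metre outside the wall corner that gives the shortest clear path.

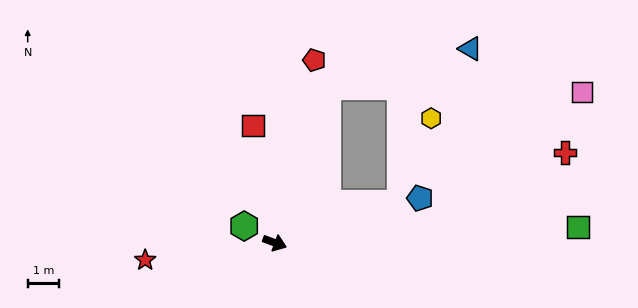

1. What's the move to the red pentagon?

turn left 98°, forward 6.0 m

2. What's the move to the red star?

turn right 152°, forward 4.2 m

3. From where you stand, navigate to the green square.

turn left 23°, forward 9.7 m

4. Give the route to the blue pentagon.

turn left 38°, forward 4.9 m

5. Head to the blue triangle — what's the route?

blocked — turn left 92°, forward 5.3 m, then turn right 57°, forward 4.7 m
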